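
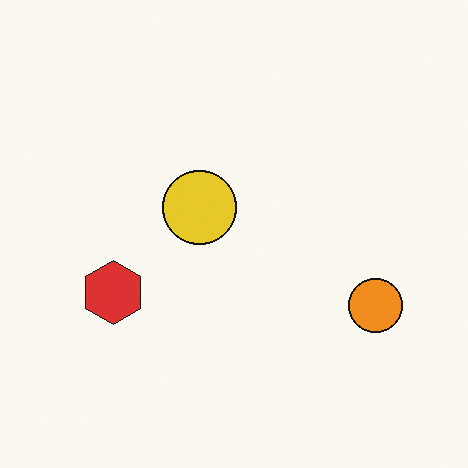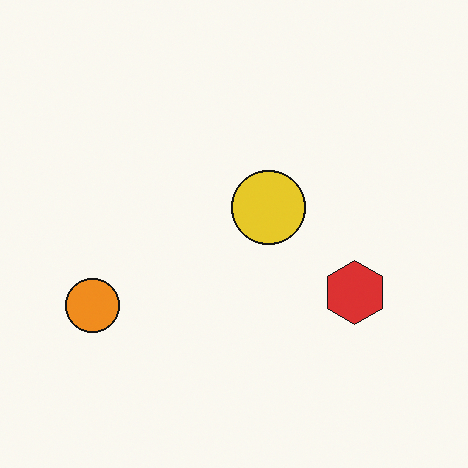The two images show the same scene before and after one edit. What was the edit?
Flipped horizontally (left ↔ right).

The orange circle is in the right of the first image and the left of the second — shapes on opposite sides of the vertical midline have swapped in a mirror flip.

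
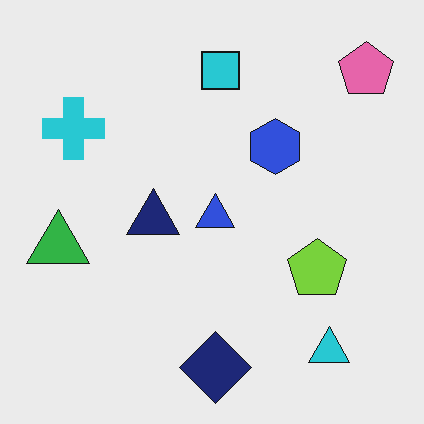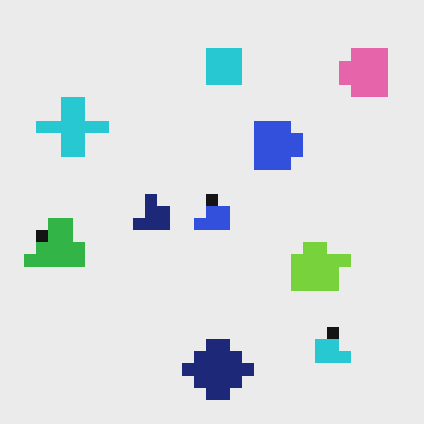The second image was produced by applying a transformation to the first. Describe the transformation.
The second image is the first heavily pixelated into large blocks.

Shapes are reduced to large square blocks; fine edges and outlines are lost — a downscale-then-upscale (mosaic) effect.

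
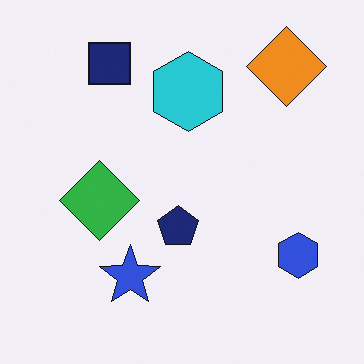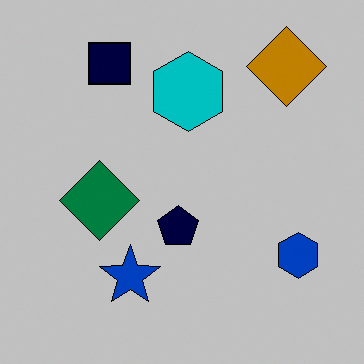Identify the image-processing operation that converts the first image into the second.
This is the original image heavily posterized to just a handful of flat colors.

Each flat color has snapped to a coarser quantized level — most visibly, the near-white background has dropped to a flat grey.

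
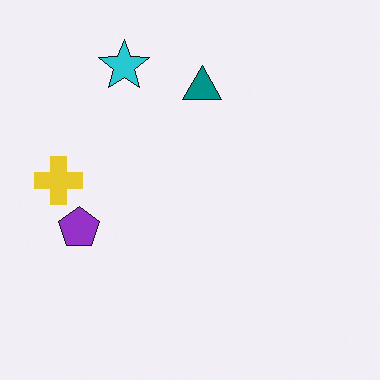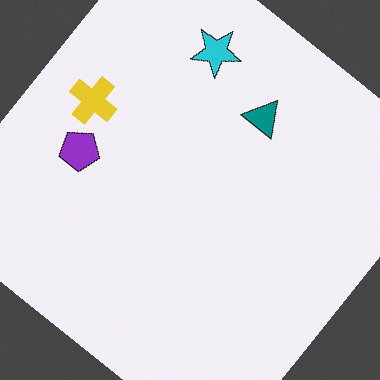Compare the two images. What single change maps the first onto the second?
The transformation is: rotated clockwise by a large amount — several tens of degrees.

Every shape is tilted by the same angle and the image corners show triangular fill wedges — a whole-image rotation by a non-right angle.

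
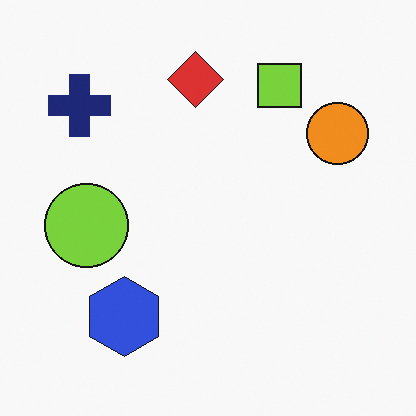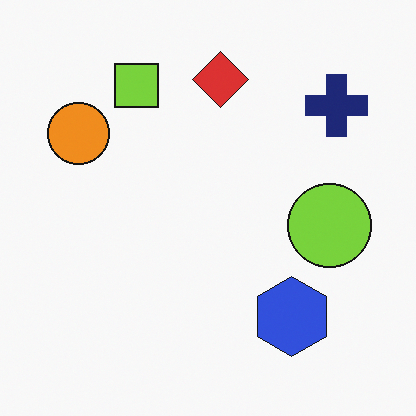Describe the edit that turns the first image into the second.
The image was flipped horizontally (left ↔ right).

The navy cross is in the top-left of the first image and the top-right of the second — shapes on opposite sides of the vertical midline have swapped in a mirror flip.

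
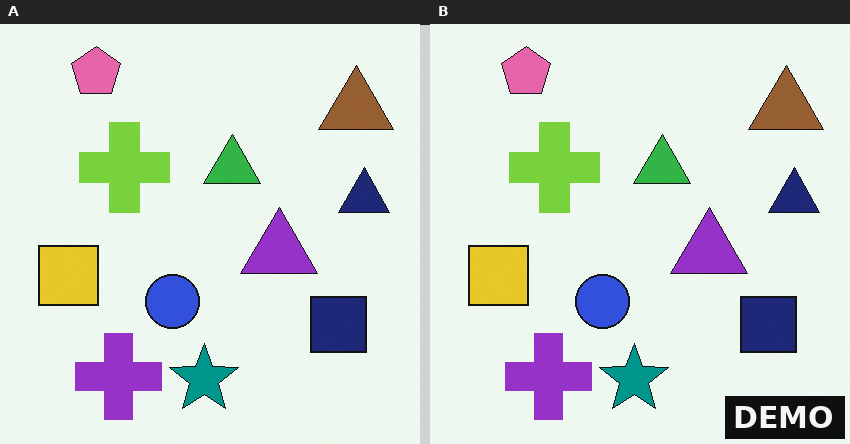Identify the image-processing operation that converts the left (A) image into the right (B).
The image was watermarked with the text "DEMO" in the lower-right corner.

A dark label reading "DEMO" appears in the lower-right corner.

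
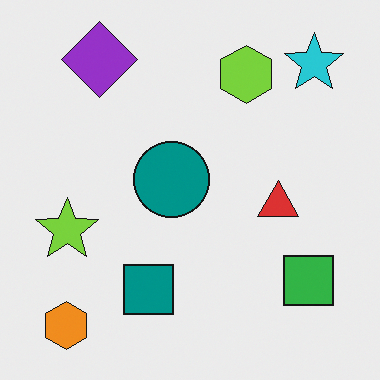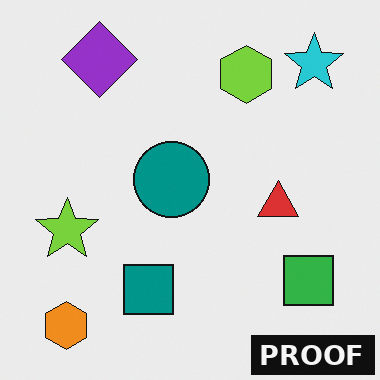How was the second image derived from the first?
This is the original image watermarked with the text "PROOF" in the lower-right corner.

A dark label reading "PROOF" appears in the lower-right corner.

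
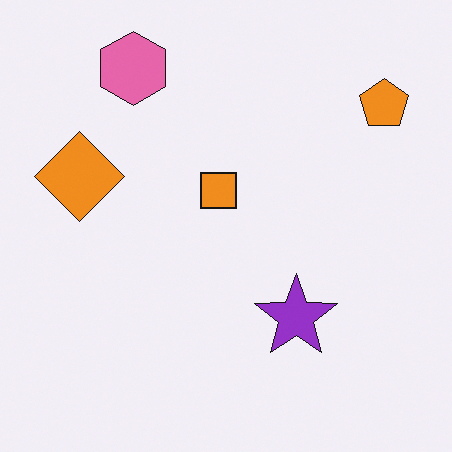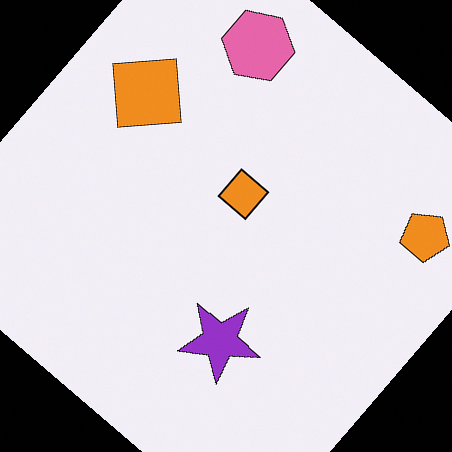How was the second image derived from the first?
The transformation is: rotated clockwise by a large amount — several tens of degrees.

Every shape is tilted by the same angle and the image corners show triangular fill wedges — a whole-image rotation by a non-right angle.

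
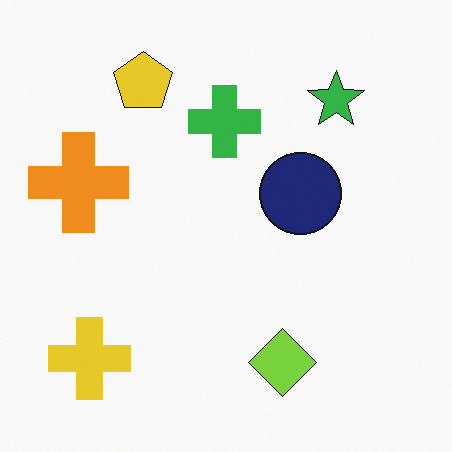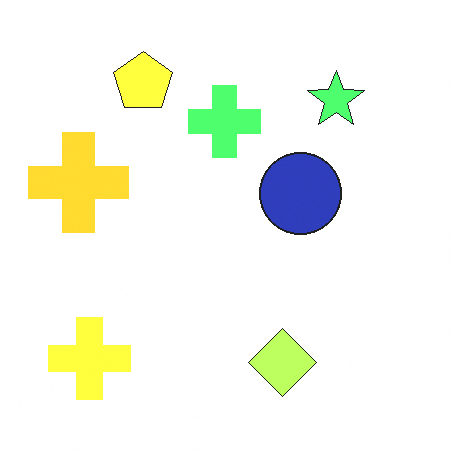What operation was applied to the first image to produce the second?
The image was noticeably brightened.

Every pixel — background and shapes alike — is uniformly brightened.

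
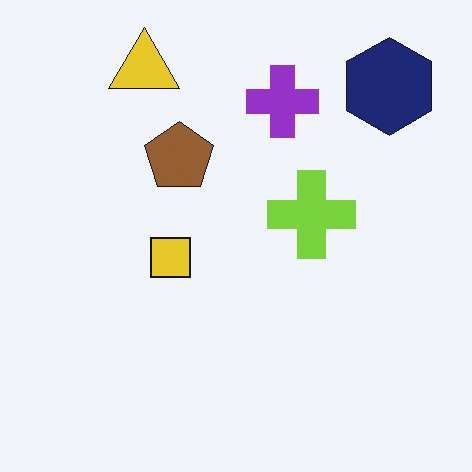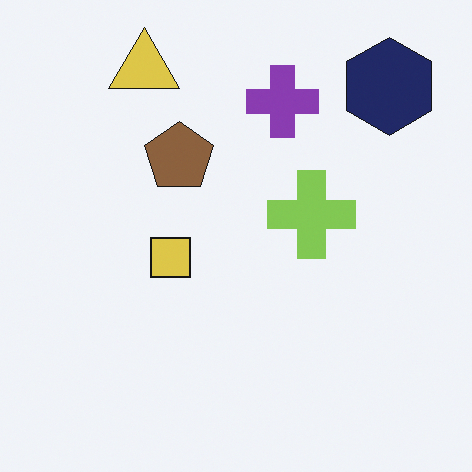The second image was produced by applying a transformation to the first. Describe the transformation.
The image was slightly desaturated.

All colors are more muted and greyish — a global saturation change.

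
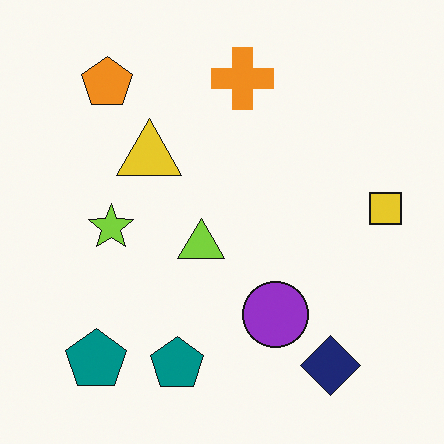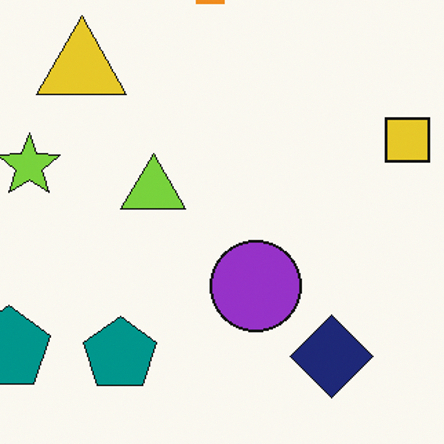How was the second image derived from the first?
The second image is the first cropped to a modestly smaller region and rescaled.

The visible shapes are larger and the field of view is narrower; shapes near the original edges may be partly or wholly outside the frame — a crop-and-rescale.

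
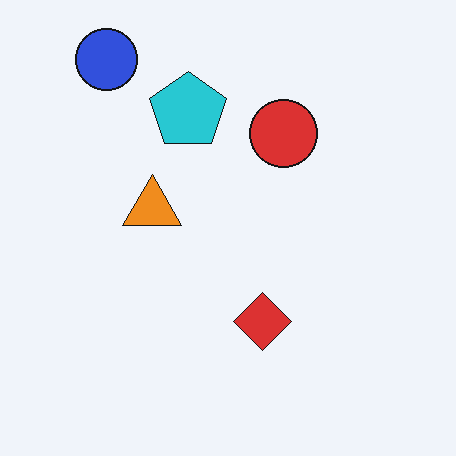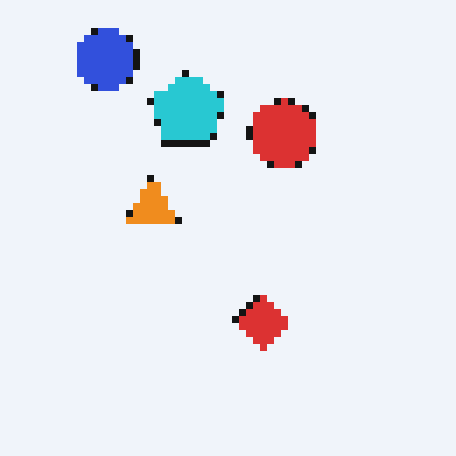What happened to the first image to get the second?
It was pixelated into visible square blocks.

Shapes are reduced to large square blocks; fine edges and outlines are lost — a downscale-then-upscale (mosaic) effect.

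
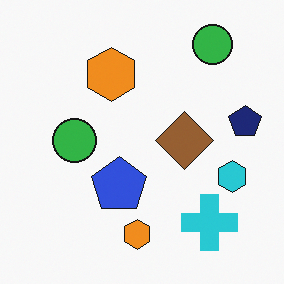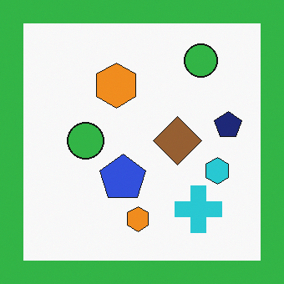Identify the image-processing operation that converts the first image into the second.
The image was framed with a green border.

A solid green frame runs around the edge of the second image, with the content slightly shrunk inside it.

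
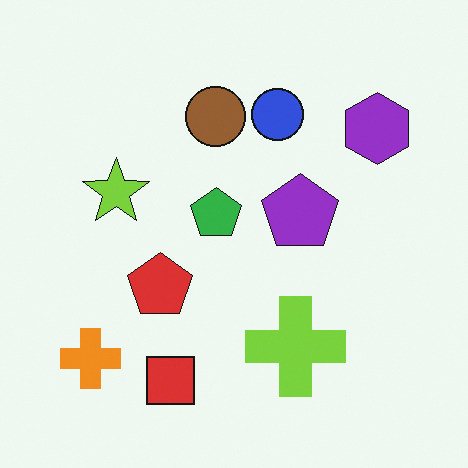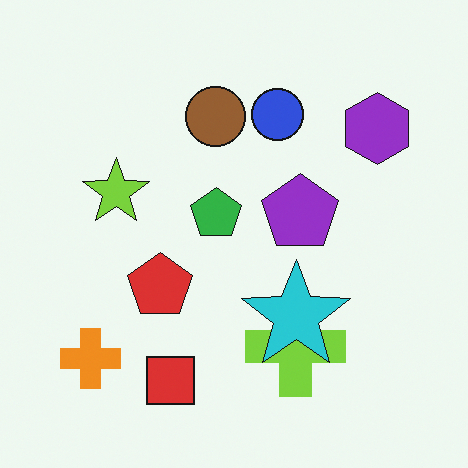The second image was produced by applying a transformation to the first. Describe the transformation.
This is the original image overlaid with an additional cyan star.

A cyan star appears in the second image that is absent from the first.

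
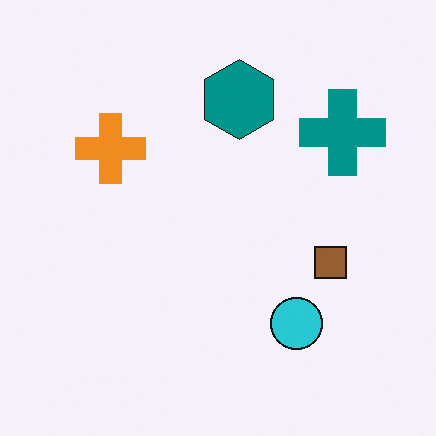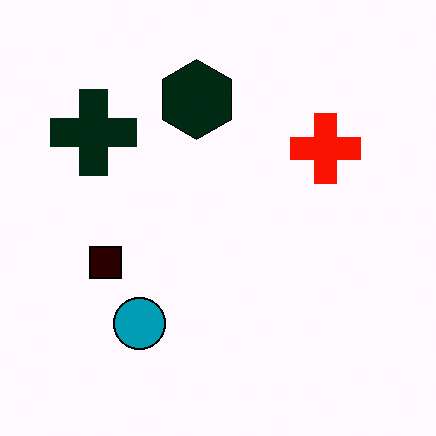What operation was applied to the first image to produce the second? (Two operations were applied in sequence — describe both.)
This is the original image flipped horizontally (left ↔ right), then given much higher contrast.

The teal cross is in the top-right of the first image and the top-left of the second — shapes on opposite sides of the vertical midline have swapped in a mirror flip. Tones are pushed away from mid-grey across the whole image — a global contrast change.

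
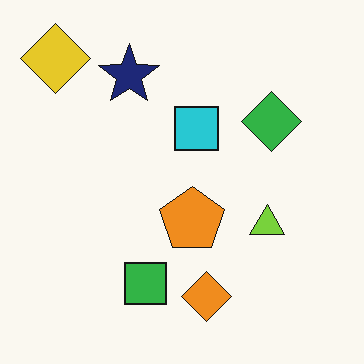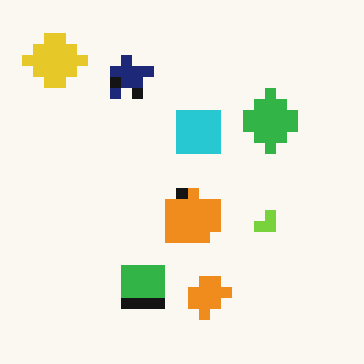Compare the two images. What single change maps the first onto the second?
The second image is the first coarsely pixelated.

Shapes are reduced to large square blocks; fine edges and outlines are lost — a downscale-then-upscale (mosaic) effect.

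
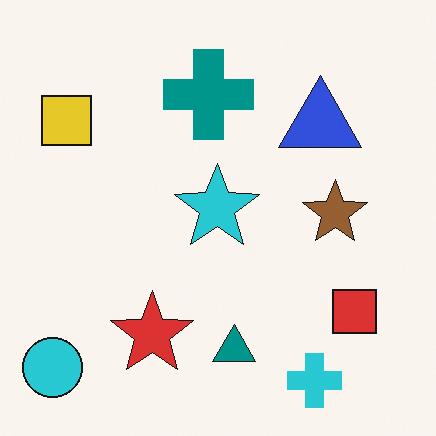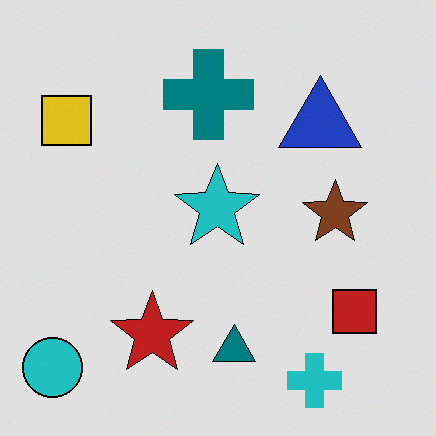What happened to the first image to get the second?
This is the original image posterized to a reduced palette.

Each flat color has snapped to a coarser quantized level — most visibly, the near-white background has dropped to a flat grey.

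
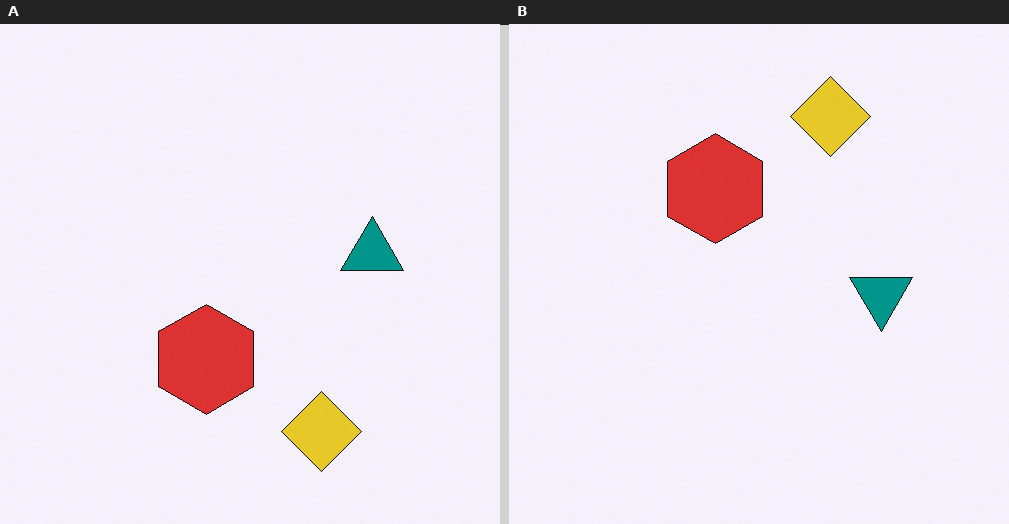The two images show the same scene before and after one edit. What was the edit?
It was flipped vertically (top ↔ bottom).

The yellow diamond is in the bottom of the left (A) image and the top of the right (B) — shapes on opposite sides of the horizontal midline have swapped in a mirror flip.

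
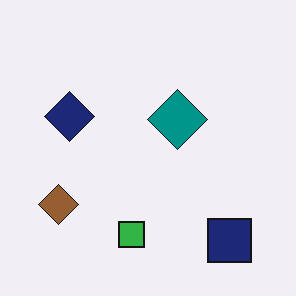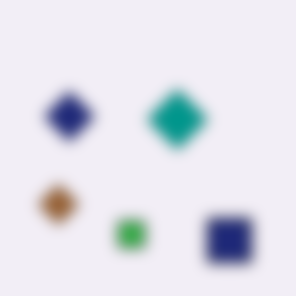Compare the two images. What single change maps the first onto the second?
Strongly gaussian-blurred.

Shape edges and outlines are uniformly softened across the whole image.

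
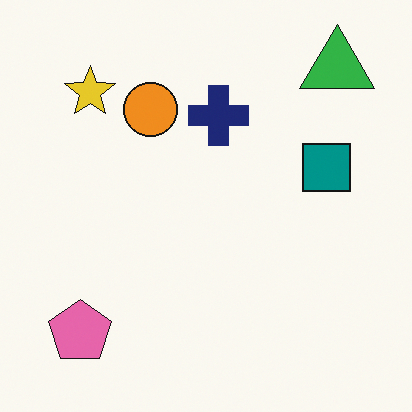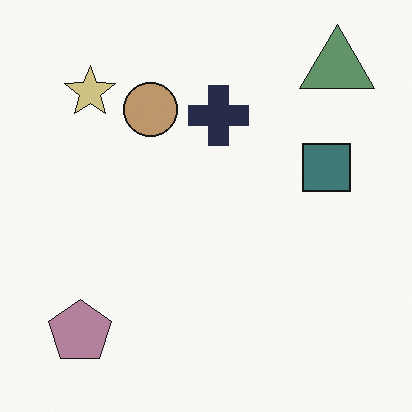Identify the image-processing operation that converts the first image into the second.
It was heavily desaturated.

All colors are more muted and greyish — a global saturation change.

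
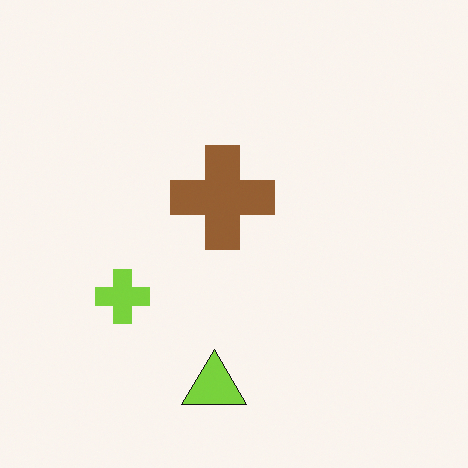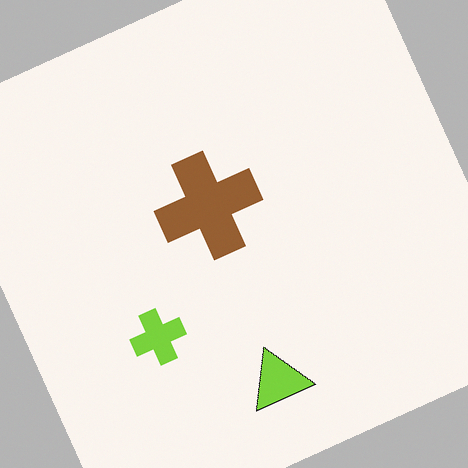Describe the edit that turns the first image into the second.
Rotated counter-clockwise by a clearly visible amount.

Every shape is tilted by the same angle and the image corners show triangular fill wedges — a whole-image rotation by a non-right angle.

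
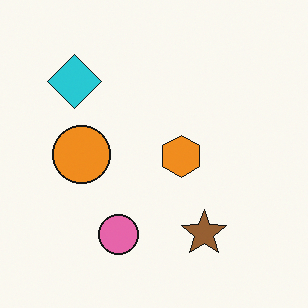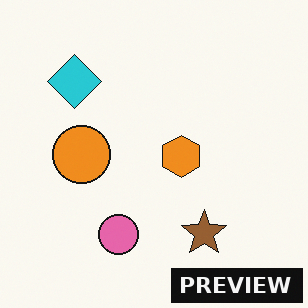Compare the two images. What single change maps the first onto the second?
This is the original image watermarked with the text "PREVIEW" in the lower-right corner.

A dark label reading "PREVIEW" appears in the lower-right corner.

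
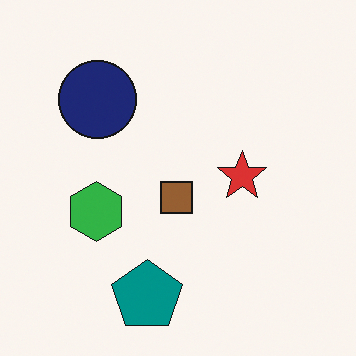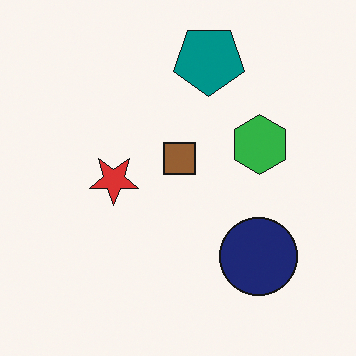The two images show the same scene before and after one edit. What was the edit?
The second image is the first rotated 180°.

The teal pentagon sits in the bottom of the first image and the top of the second — consistent with a whole-image 180° rotation.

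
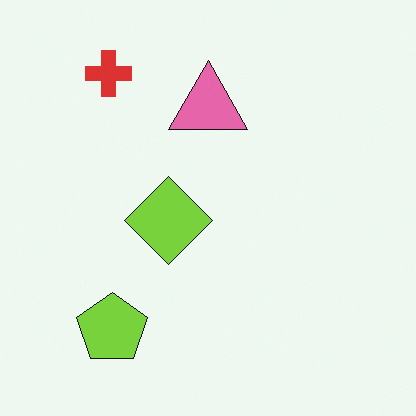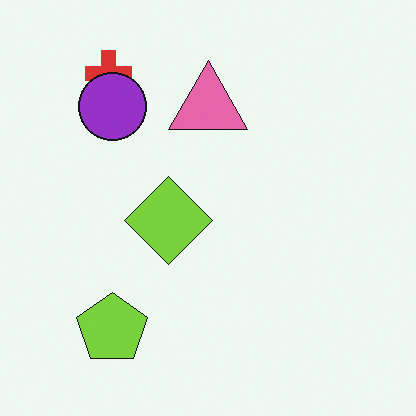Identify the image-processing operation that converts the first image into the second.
Overlaid with an additional purple circle.

A purple circle appears in the second image that is absent from the first.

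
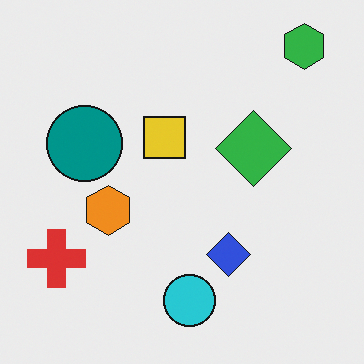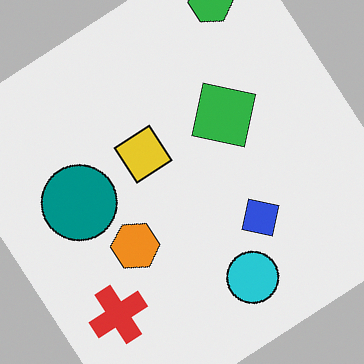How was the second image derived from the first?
This is the original image rotated counter-clockwise by a large amount — several tens of degrees.

Every shape is tilted by the same angle and the image corners show triangular fill wedges — a whole-image rotation by a non-right angle.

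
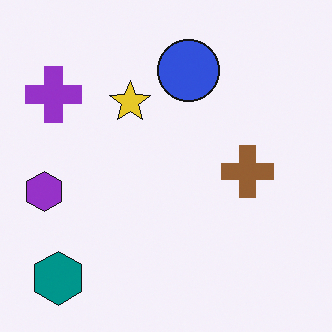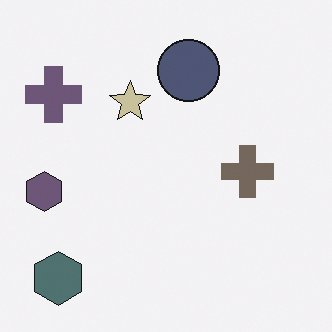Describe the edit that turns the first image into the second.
Heavily desaturated.

All colors are more muted and greyish — a global saturation change.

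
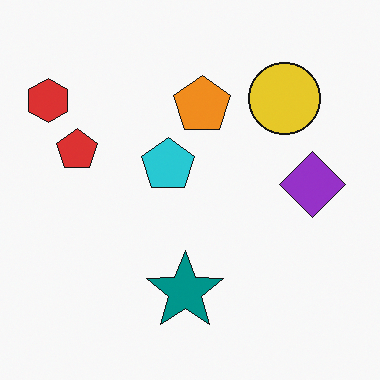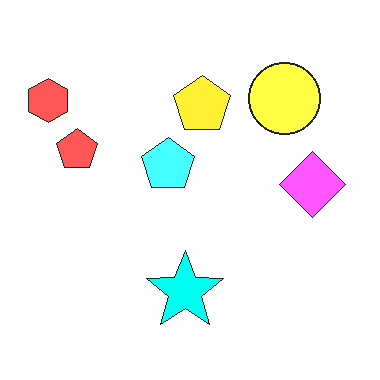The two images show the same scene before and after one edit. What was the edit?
This is the original image brightened a lot.

Every pixel — background and shapes alike — is uniformly brightened.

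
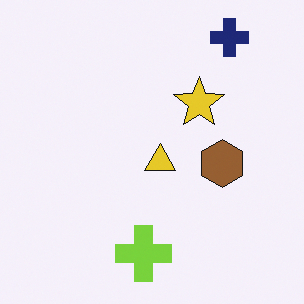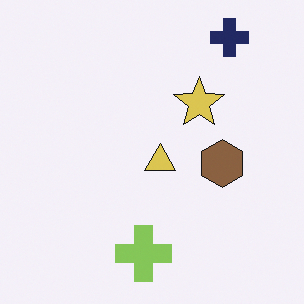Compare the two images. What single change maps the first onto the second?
Slightly desaturated.

All colors are more muted and greyish — a global saturation change.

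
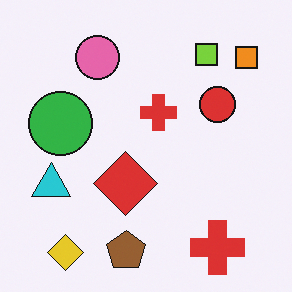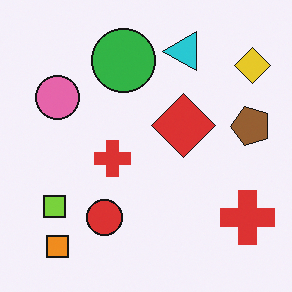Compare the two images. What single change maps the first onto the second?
The second image is the first transposed (reflected across the top-left ↔ bottom-right diagonal).

Shapes have swapped their row and column positions — what was in the top-right is now in the bottom-left — a diagonal reflection.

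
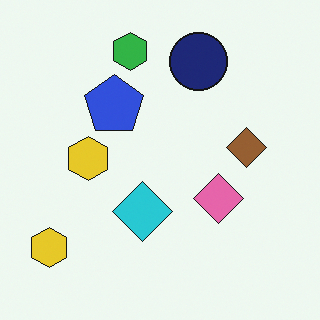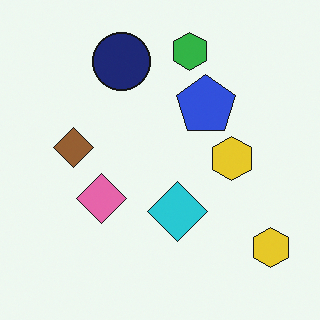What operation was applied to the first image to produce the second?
This is the original image flipped horizontally (left ↔ right).

The brown diamond is in the right of the first image and the left of the second — shapes on opposite sides of the vertical midline have swapped in a mirror flip.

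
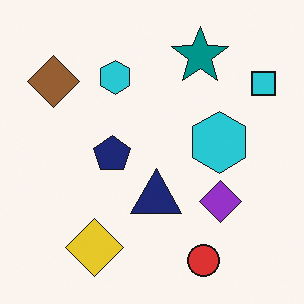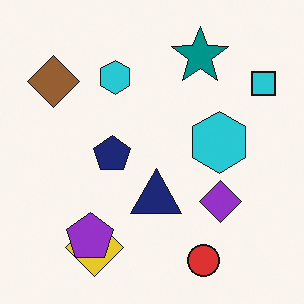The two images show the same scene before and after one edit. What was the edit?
It was overlaid with an additional purple pentagon.

A purple pentagon appears in the second image that is absent from the first.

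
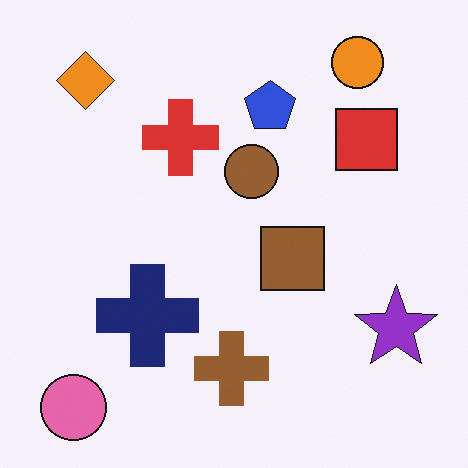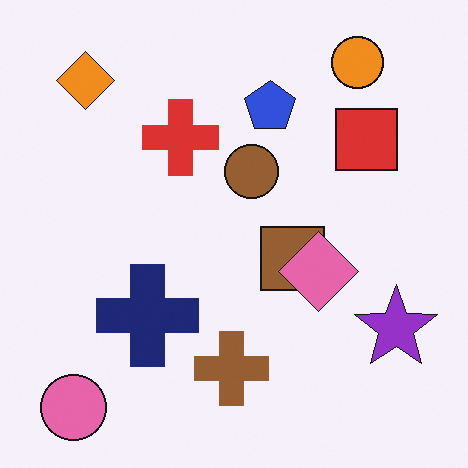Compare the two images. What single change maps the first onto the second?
The transformation is: overlaid with an additional pink diamond.

A pink diamond appears in the second image that is absent from the first.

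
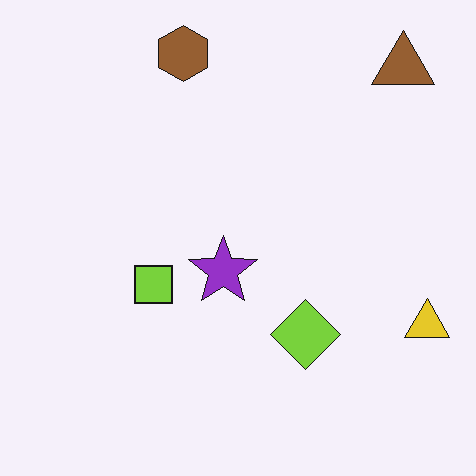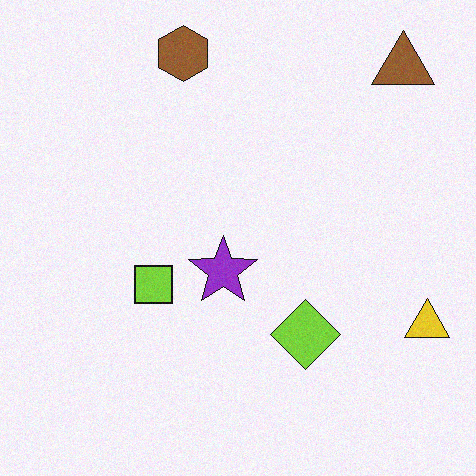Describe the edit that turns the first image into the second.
This is the original image degraded with light additive noise.

Random speckle covers the whole image, including the flat background.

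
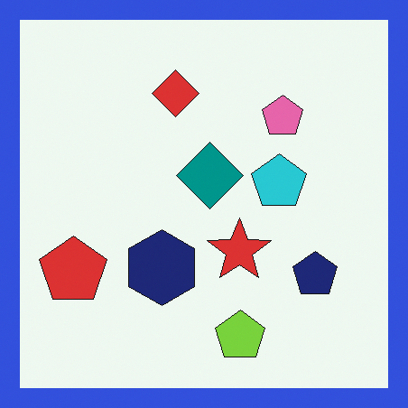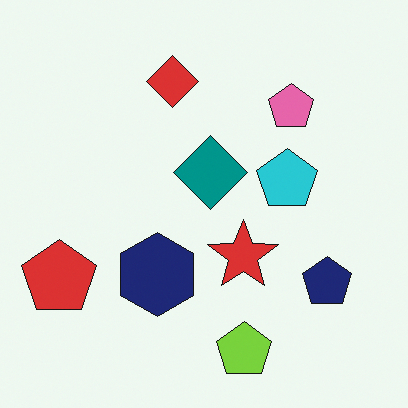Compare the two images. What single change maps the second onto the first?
Framed with a blue border.

A solid blue frame runs around the edge of the first image, with the content slightly shrunk inside it.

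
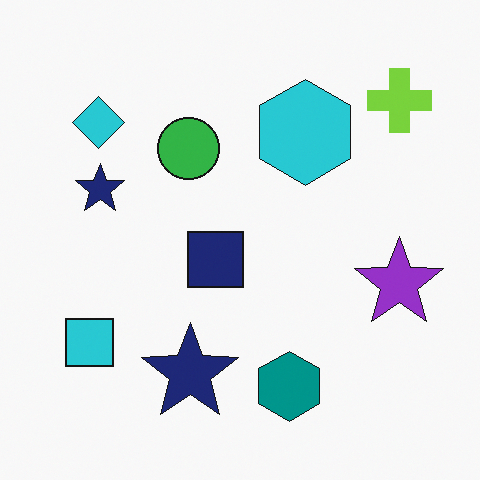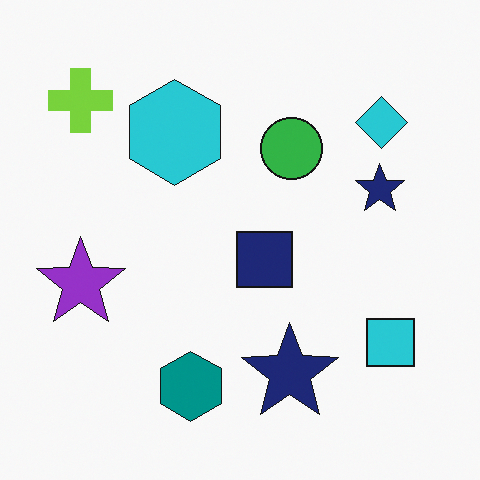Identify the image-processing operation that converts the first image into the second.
Flipped horizontally (left ↔ right).

The purple star is in the right of the first image and the left of the second — shapes on opposite sides of the vertical midline have swapped in a mirror flip.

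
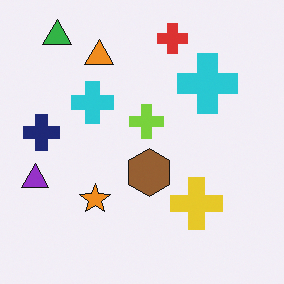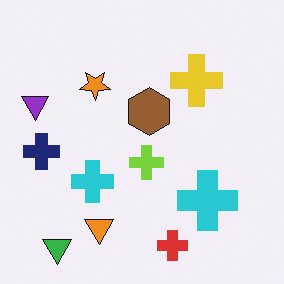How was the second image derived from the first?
The second image is the first flipped vertically (top ↔ bottom).

The green triangle is in the top-left of the first image and the bottom-left of the second — shapes on opposite sides of the horizontal midline have swapped in a mirror flip.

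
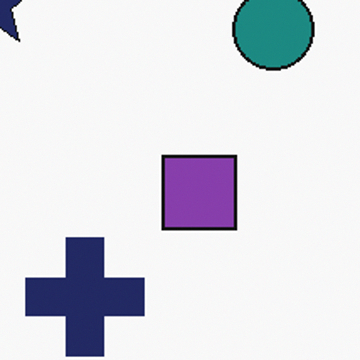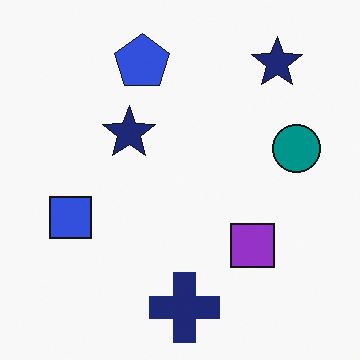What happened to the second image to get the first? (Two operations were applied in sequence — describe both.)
It was cropped tightly and scaled back up, then slightly desaturated.

The visible shapes are larger and the field of view is narrower; shapes near the original edges may be partly or wholly outside the frame — a crop-and-rescale. All colors are more muted and greyish — a global saturation change.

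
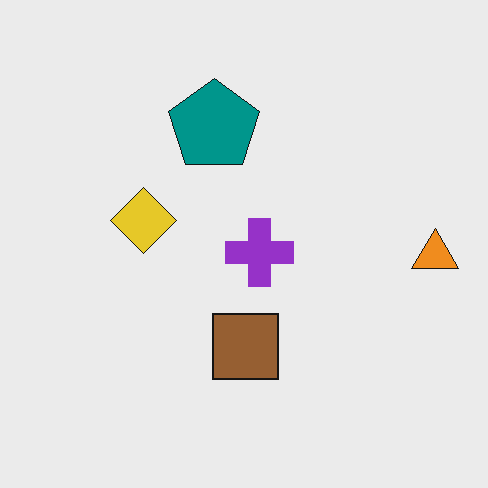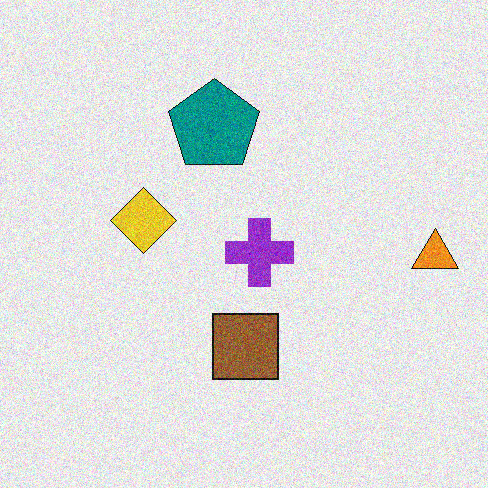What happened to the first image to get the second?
This is the original image degraded with visible gaussian noise.

Random speckle covers the whole image, including the flat background.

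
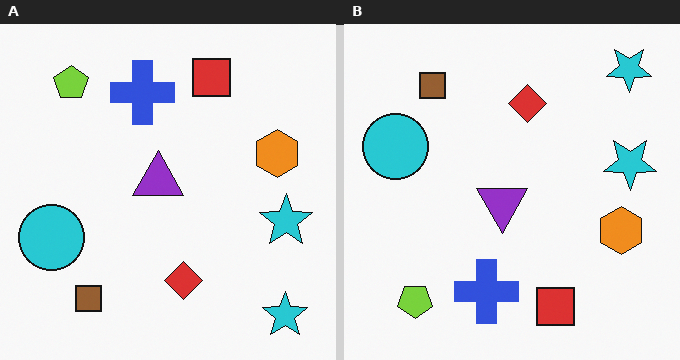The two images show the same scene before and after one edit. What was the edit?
Flipped vertically (top ↔ bottom).

The red square is in the top of the left (A) image and the bottom of the right (B) — shapes on opposite sides of the horizontal midline have swapped in a mirror flip.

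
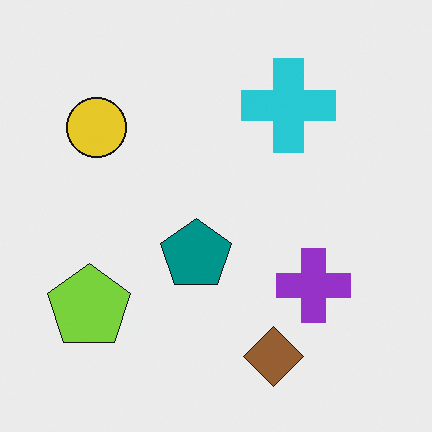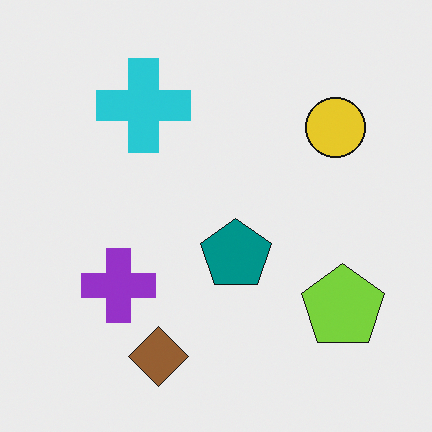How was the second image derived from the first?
The transformation is: flipped horizontally (left ↔ right).

The lime pentagon is in the bottom-left of the first image and the bottom-right of the second — shapes on opposite sides of the vertical midline have swapped in a mirror flip.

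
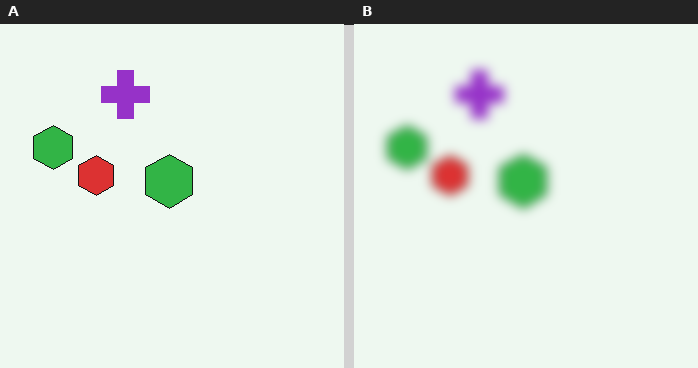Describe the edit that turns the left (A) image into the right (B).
The transformation is: heavily blurred.

Shape edges and outlines are uniformly softened across the whole image.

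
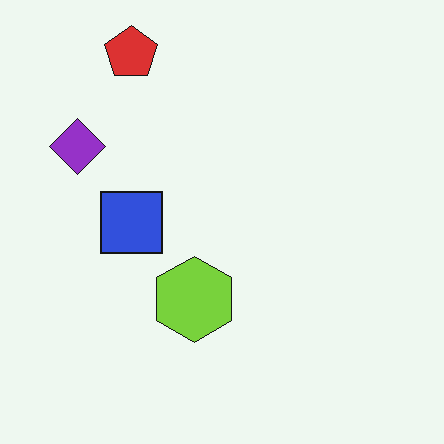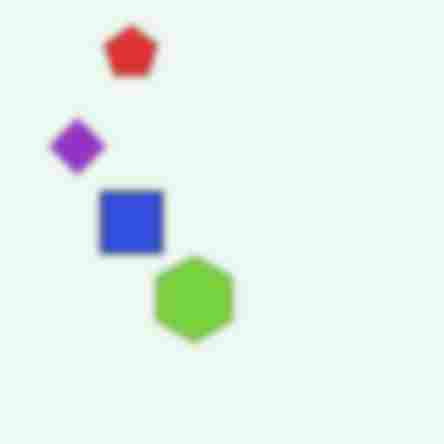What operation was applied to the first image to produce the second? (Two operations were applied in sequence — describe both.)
It was moderately blurred, then degraded with heavy JPEG compression.

Shape edges and outlines are uniformly softened across the whole image. Blocky 8×8 compression artifacts appear around shape edges and the flat background shows ringing — characteristic JPEG degradation.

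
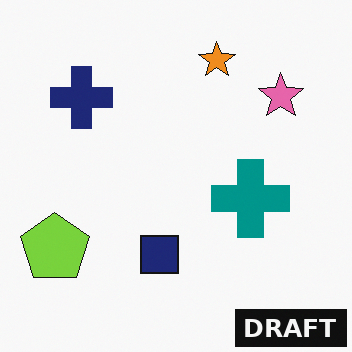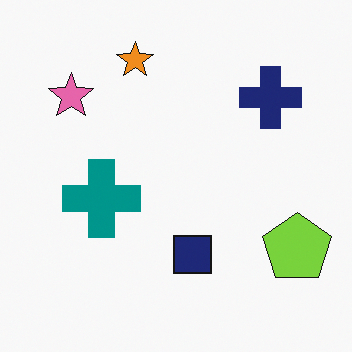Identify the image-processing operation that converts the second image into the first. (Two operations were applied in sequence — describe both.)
This is the original image flipped horizontally (left ↔ right), then watermarked with the text "DRAFT" in the lower-right corner.

The lime pentagon is in the bottom-right of the second image and the bottom-left of the first — shapes on opposite sides of the vertical midline have swapped in a mirror flip. A dark label reading "DRAFT" appears in the lower-right corner.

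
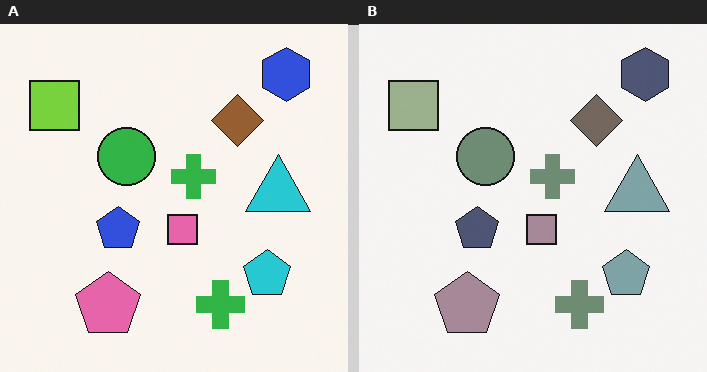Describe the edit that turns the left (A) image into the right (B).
This is the original image made much more muted (saturation change).

All colors are more muted and greyish — a global saturation change.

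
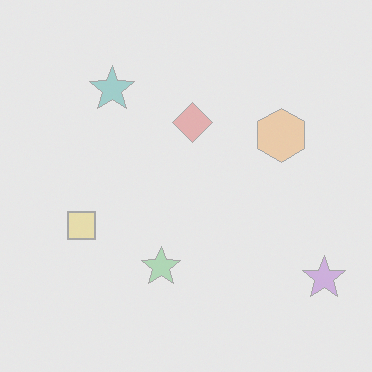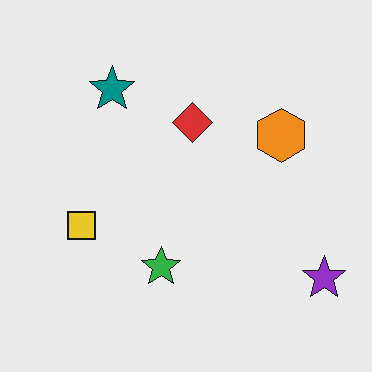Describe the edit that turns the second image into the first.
Washed out (contrast reduced).

Tones are pushed toward mid-grey across the whole image — a global contrast change.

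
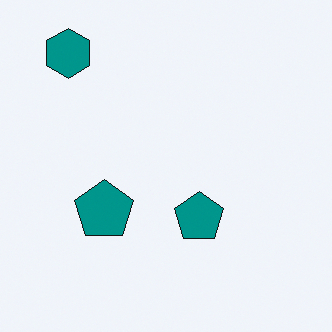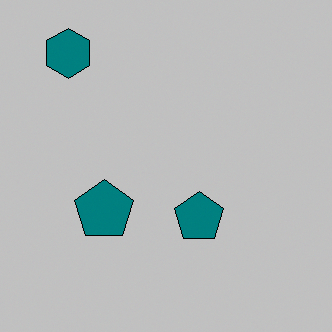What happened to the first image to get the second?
This is the original image heavily posterized to just a handful of flat colors.

Each flat color has snapped to a coarser quantized level — most visibly, the near-white background has dropped to a flat grey.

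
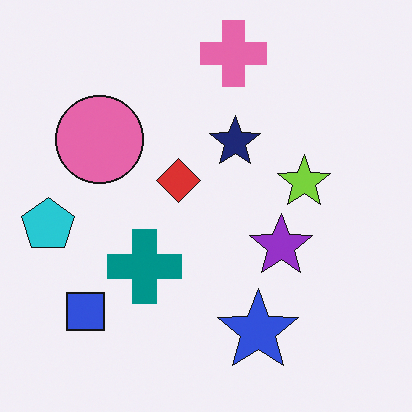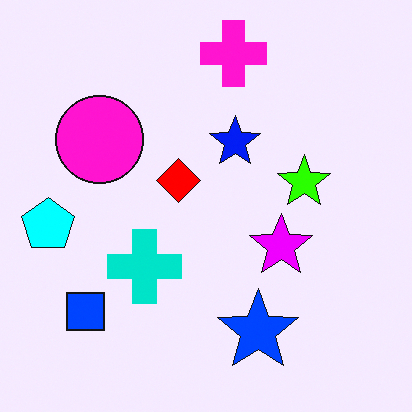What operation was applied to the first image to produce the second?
The second image is the first heavily oversaturated.

All colors are more vivid — a global saturation change.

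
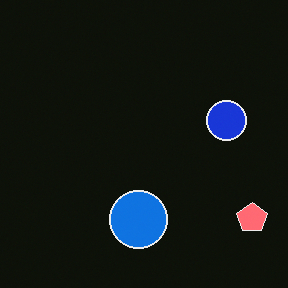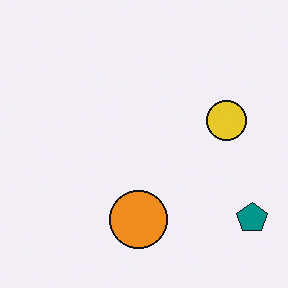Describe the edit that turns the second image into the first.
The transformation is: color-inverted (negative).

The light background has become dark and every shape's color is its complement — a photographic negative.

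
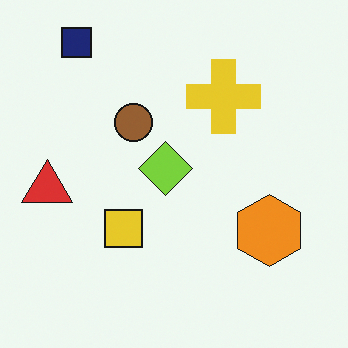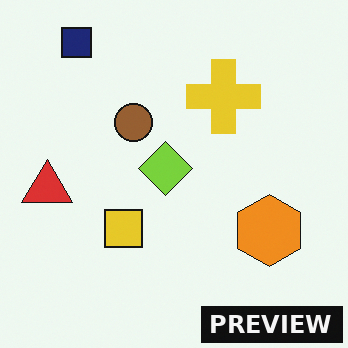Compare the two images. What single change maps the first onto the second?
The image was watermarked with the text "PREVIEW" in the lower-right corner.

A dark label reading "PREVIEW" appears in the lower-right corner.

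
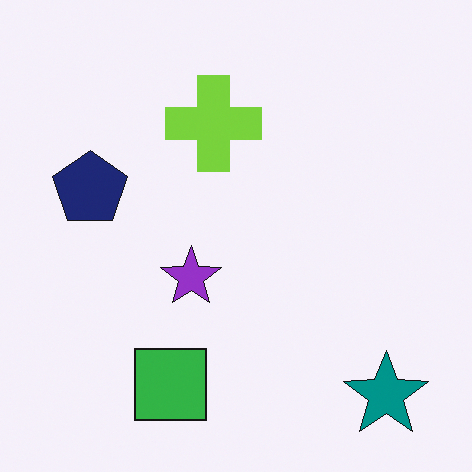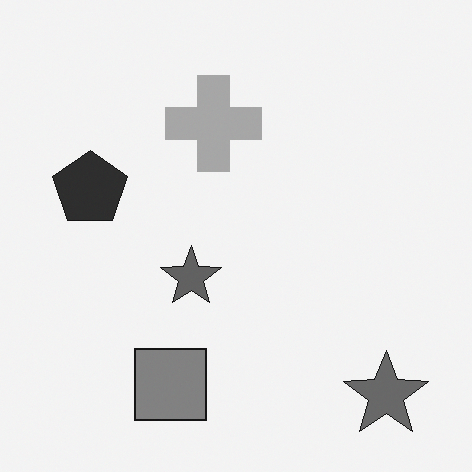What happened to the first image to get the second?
Converted to grayscale.

All color is removed — every shape is now a shade of grey.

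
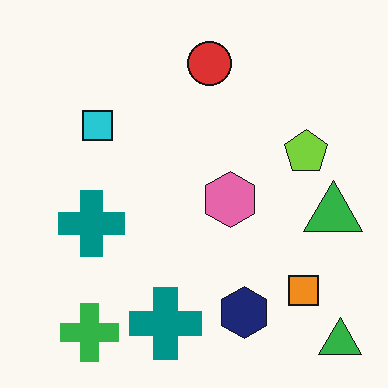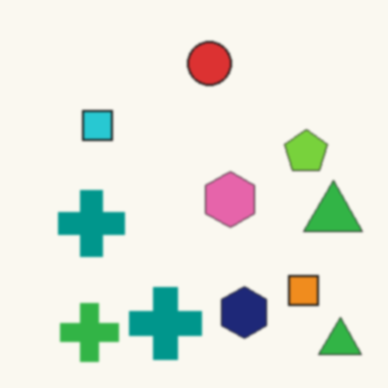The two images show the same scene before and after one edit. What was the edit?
The transformation is: slightly softened.

Shape edges and outlines are uniformly softened across the whole image.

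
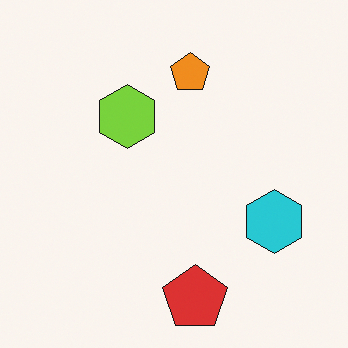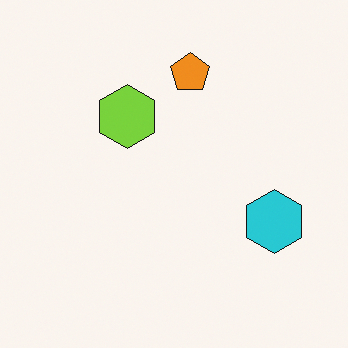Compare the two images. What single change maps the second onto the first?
The transformation is: overlaid with an additional red pentagon.

A red pentagon appears in the first image that is absent from the second.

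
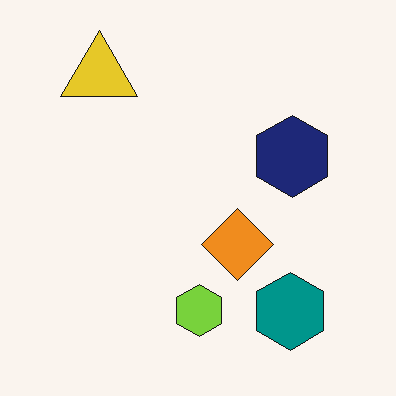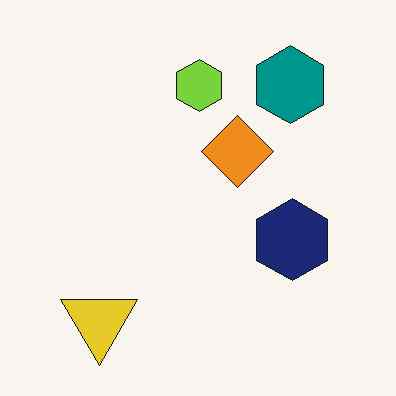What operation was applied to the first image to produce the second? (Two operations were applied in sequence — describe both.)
It was flipped vertically (top ↔ bottom), then given moderate JPEG compression.

The yellow triangle is in the top-left of the first image and the bottom-left of the second — shapes on opposite sides of the horizontal midline have swapped in a mirror flip. Blocky 8×8 compression artifacts appear around shape edges and the flat background shows ringing — characteristic JPEG degradation.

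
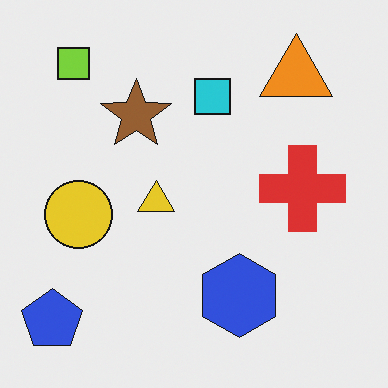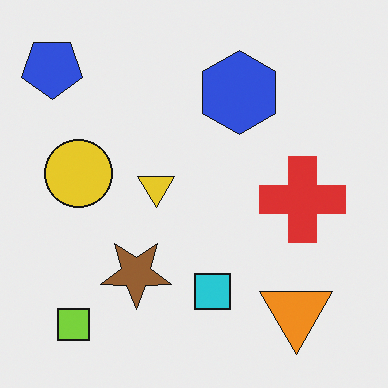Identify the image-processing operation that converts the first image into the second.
Flipped vertically (top ↔ bottom).

The lime square is in the top-left of the first image and the bottom-left of the second — shapes on opposite sides of the horizontal midline have swapped in a mirror flip.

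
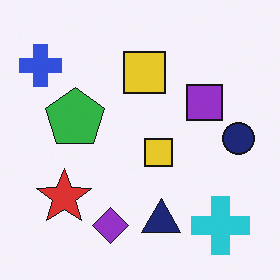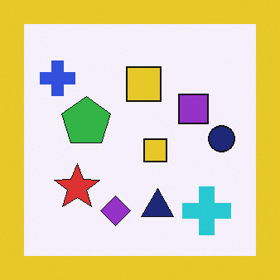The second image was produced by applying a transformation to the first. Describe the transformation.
It was framed with a yellow border.

A solid yellow frame runs around the edge of the second image, with the content slightly shrunk inside it.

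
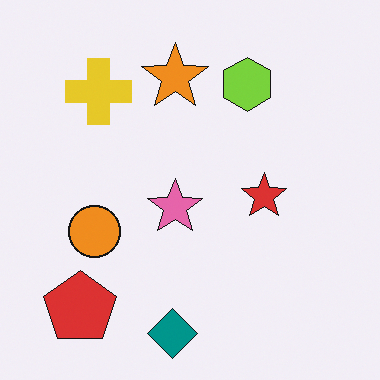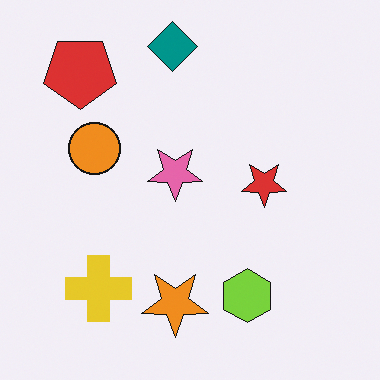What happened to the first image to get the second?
The second image is the first flipped vertically (top ↔ bottom).

The teal diamond is in the bottom of the first image and the top of the second — shapes on opposite sides of the horizontal midline have swapped in a mirror flip.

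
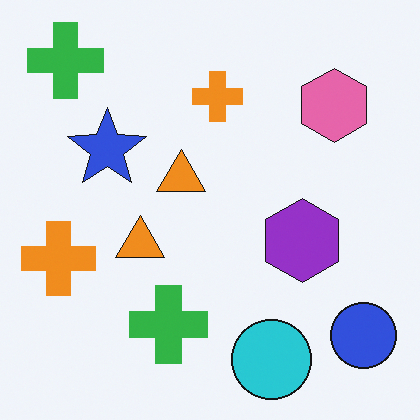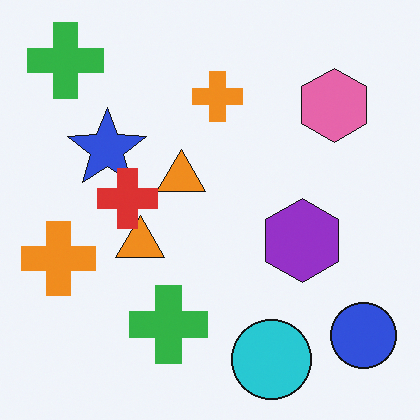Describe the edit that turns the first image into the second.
The second image is the first overlaid with an additional red cross.

A red cross appears in the second image that is absent from the first.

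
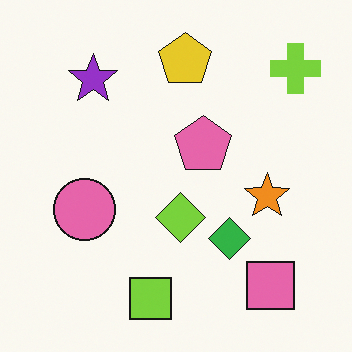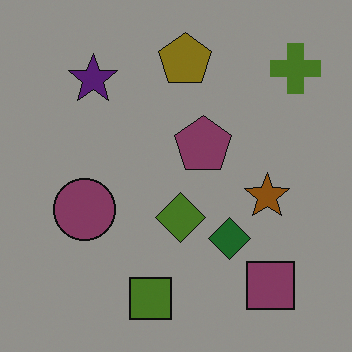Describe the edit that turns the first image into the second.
The image was noticeably darkened.

Every pixel — background and shapes alike — is uniformly darkened.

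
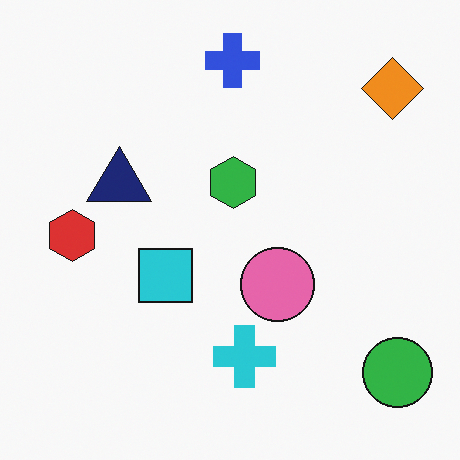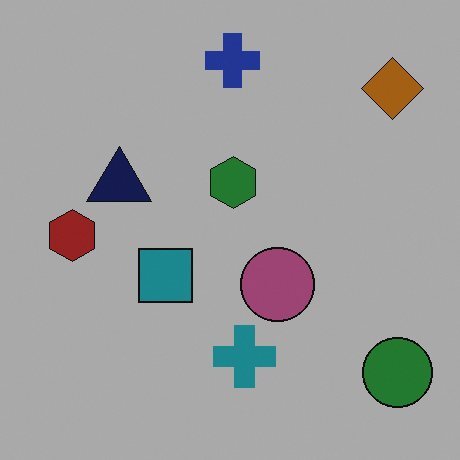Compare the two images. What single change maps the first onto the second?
It was substantially darkened.

Every pixel — background and shapes alike — is uniformly darkened.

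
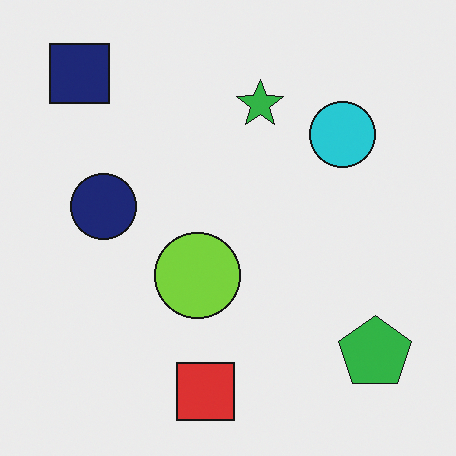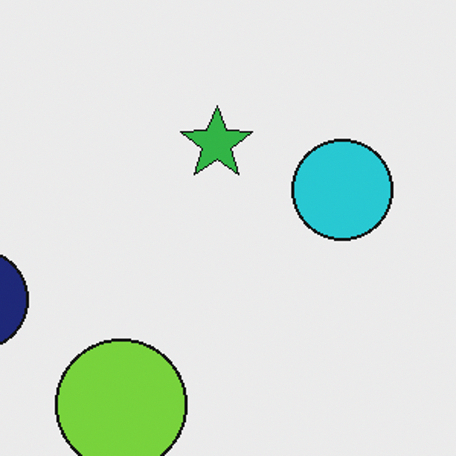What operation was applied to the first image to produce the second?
Cropped slightly and scaled back up.

The visible shapes are larger and the field of view is narrower; shapes near the original edges may be partly or wholly outside the frame — a crop-and-rescale.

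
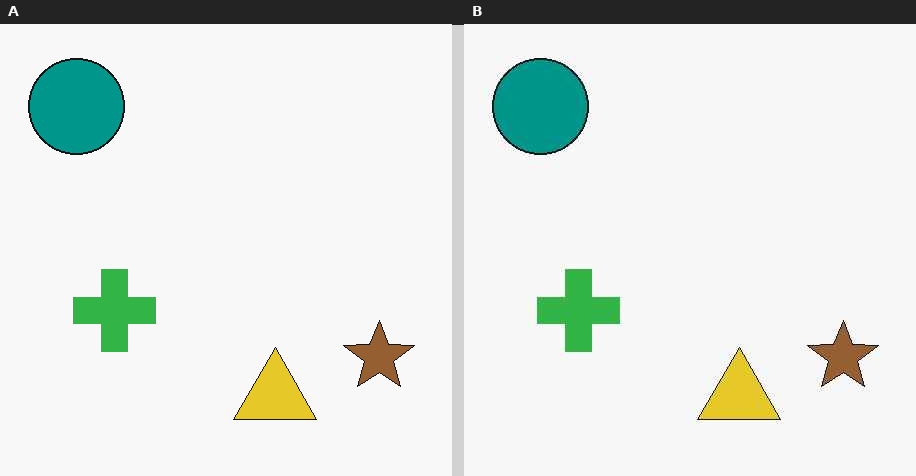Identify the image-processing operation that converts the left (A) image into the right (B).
Given moderate JPEG compression.

Blocky 8×8 compression artifacts appear around shape edges and the flat background shows ringing — characteristic JPEG degradation.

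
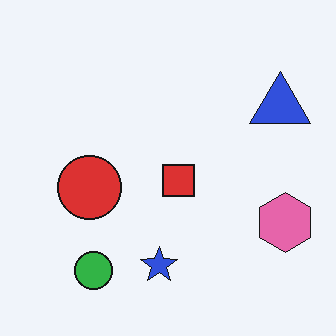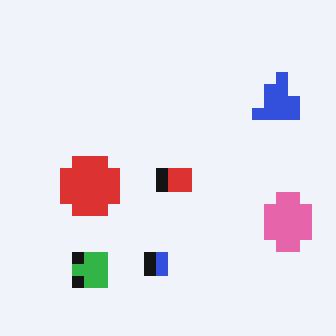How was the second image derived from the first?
Coarsely pixelated.

Shapes are reduced to large square blocks; fine edges and outlines are lost — a downscale-then-upscale (mosaic) effect.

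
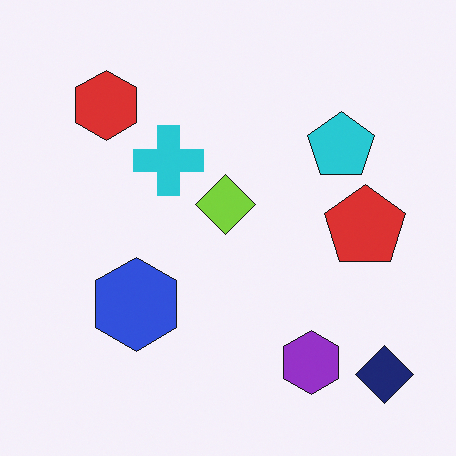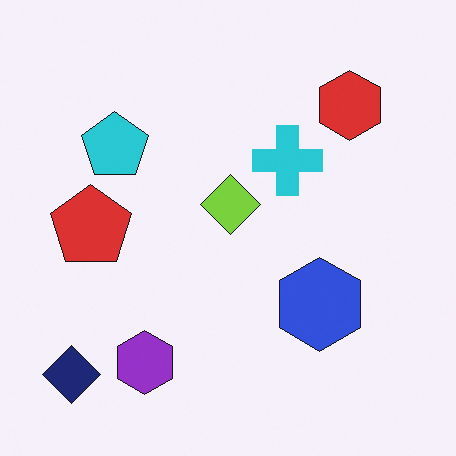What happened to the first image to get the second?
It was flipped horizontally (left ↔ right).

The navy diamond is in the bottom-right of the first image and the bottom-left of the second — shapes on opposite sides of the vertical midline have swapped in a mirror flip.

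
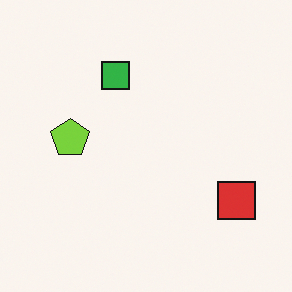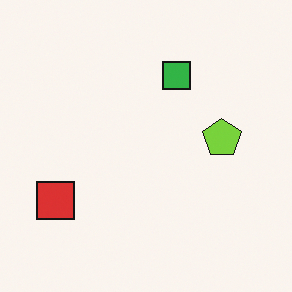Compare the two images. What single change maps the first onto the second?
The second image is the first flipped horizontally (left ↔ right).

The red square is in the bottom-right of the first image and the bottom-left of the second — shapes on opposite sides of the vertical midline have swapped in a mirror flip.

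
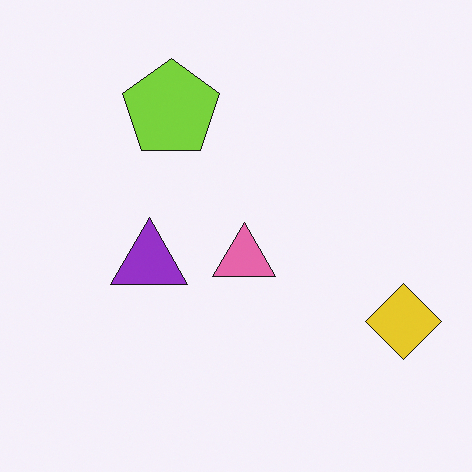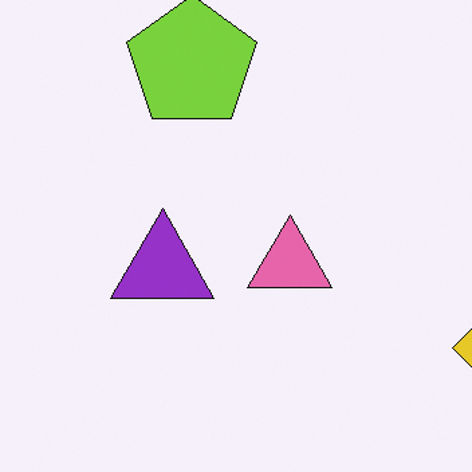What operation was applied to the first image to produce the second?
The second image is the first cropped slightly and scaled back up.

The visible shapes are larger and the field of view is narrower; shapes near the original edges may be partly or wholly outside the frame — a crop-and-rescale.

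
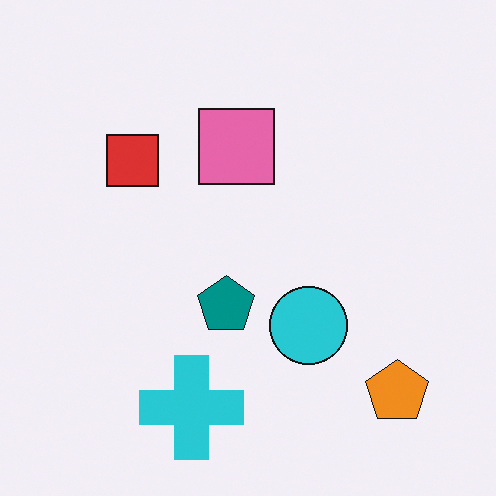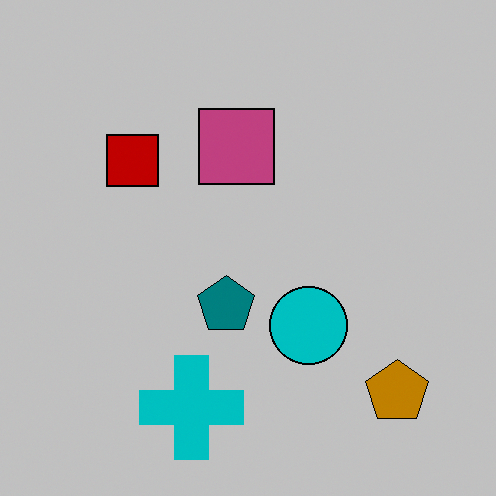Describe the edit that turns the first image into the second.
The second image is the first heavily posterized to just a handful of flat colors.

Each flat color has snapped to a coarser quantized level — most visibly, the near-white background has dropped to a flat grey.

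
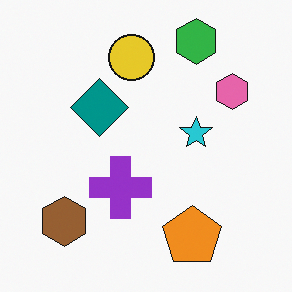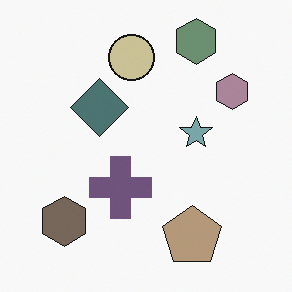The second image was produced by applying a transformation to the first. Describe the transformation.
The second image is the first made much more muted (saturation change).

All colors are more muted and greyish — a global saturation change.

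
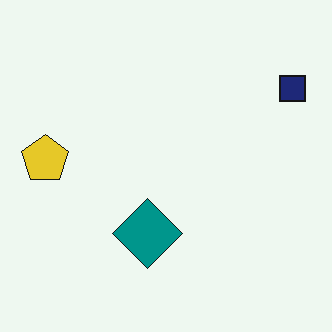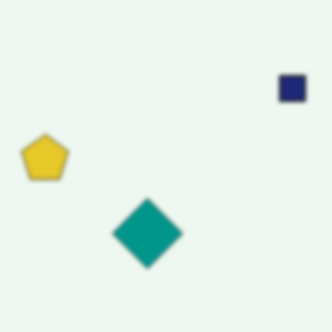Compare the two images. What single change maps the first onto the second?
Lightly blurred.

Shape edges and outlines are uniformly softened across the whole image.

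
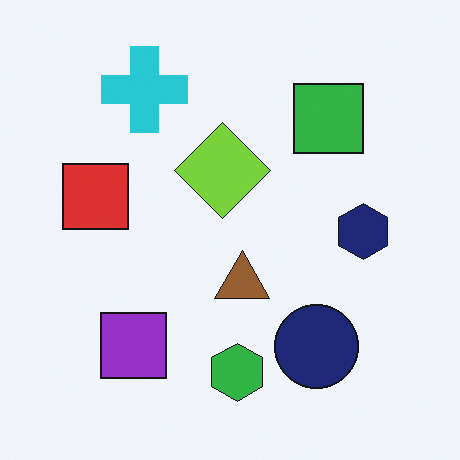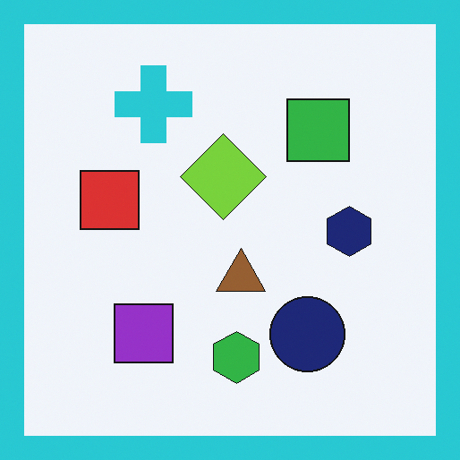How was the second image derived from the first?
The image was framed with a cyan border.

A solid cyan frame runs around the edge of the second image, with the content slightly shrunk inside it.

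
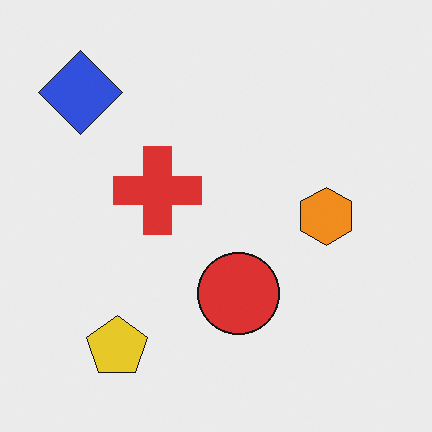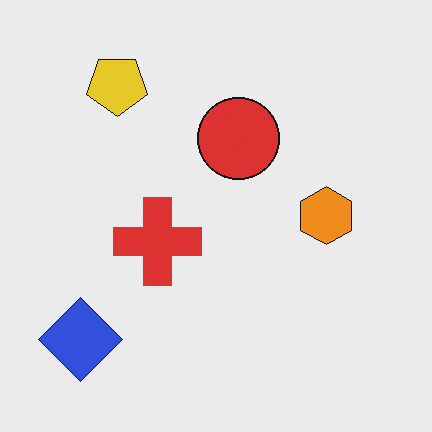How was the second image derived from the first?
This is the original image flipped vertically (top ↔ bottom).

The yellow pentagon is in the bottom-left of the first image and the top-left of the second — shapes on opposite sides of the horizontal midline have swapped in a mirror flip.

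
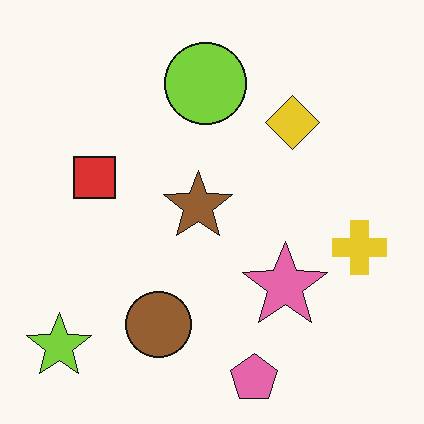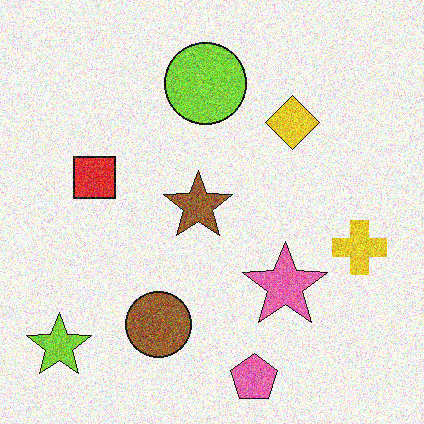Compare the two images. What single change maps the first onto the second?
Degraded with heavy additive noise.

Random speckle covers the whole image, including the flat background.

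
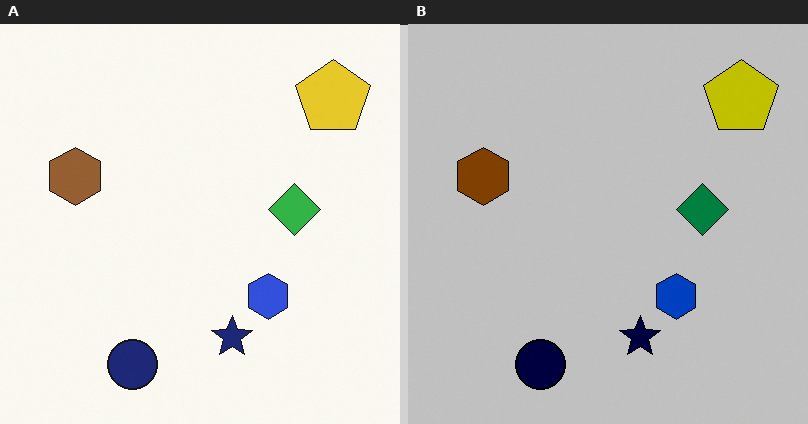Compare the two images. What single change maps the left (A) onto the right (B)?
This is the original image aggressively posterized.

Each flat color has snapped to a coarser quantized level — most visibly, the near-white background has dropped to a flat grey.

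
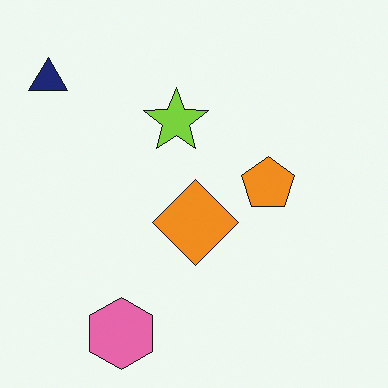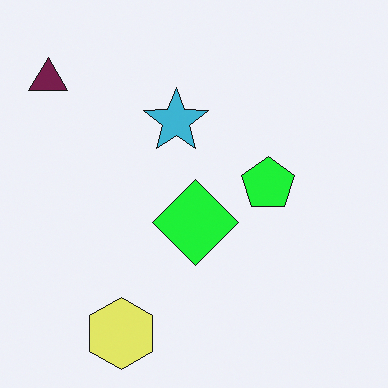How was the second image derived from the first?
The second image is the first hue-shifted through roughly a third of the color wheel.

Every shape's color has rotated by the same amount around the hue wheel — a uniform hue shift.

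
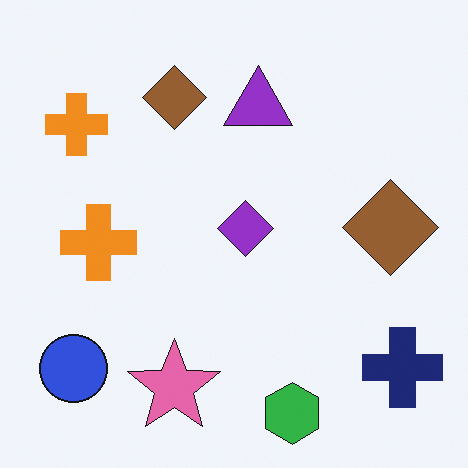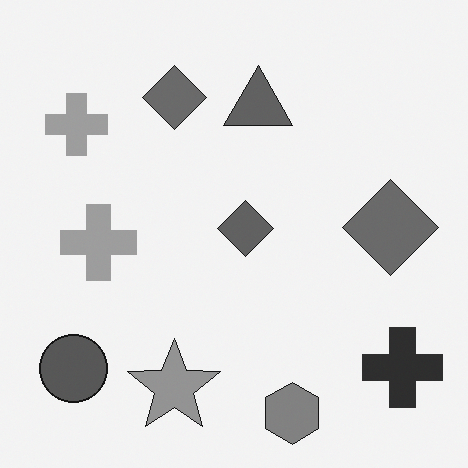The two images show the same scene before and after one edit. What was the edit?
The transformation is: converted to grayscale.

All color is removed — every shape is now a shade of grey.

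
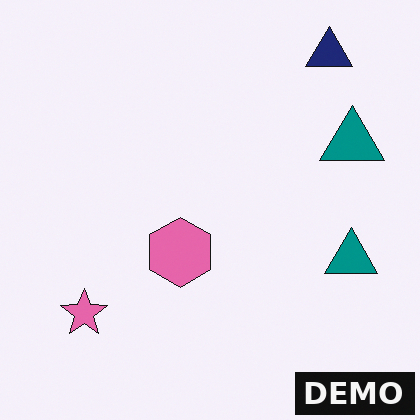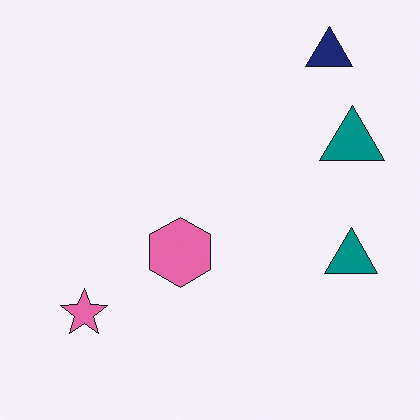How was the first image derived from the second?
Watermarked with the text "DEMO" in the lower-right corner.

A dark label reading "DEMO" appears in the lower-right corner.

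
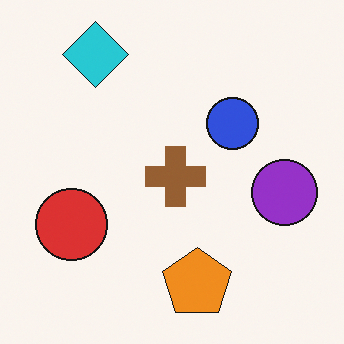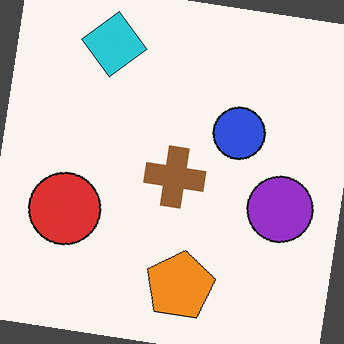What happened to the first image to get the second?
The transformation is: rotated clockwise by a small amount.

Every shape is tilted by the same angle and the image corners show triangular fill wedges — a whole-image rotation by a non-right angle.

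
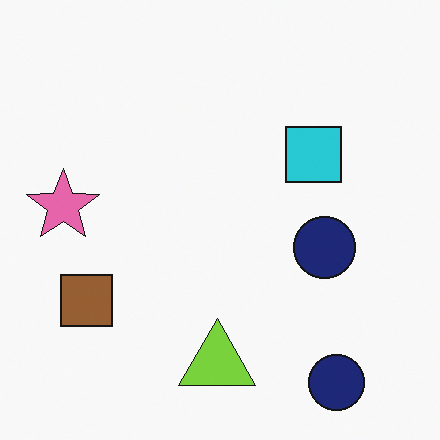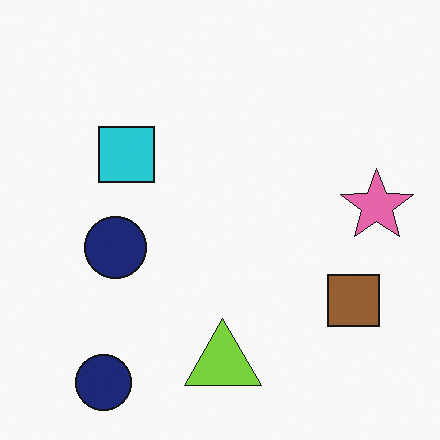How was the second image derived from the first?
Flipped horizontally (left ↔ right).

The pink star is in the left of the first image and the right of the second — shapes on opposite sides of the vertical midline have swapped in a mirror flip.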